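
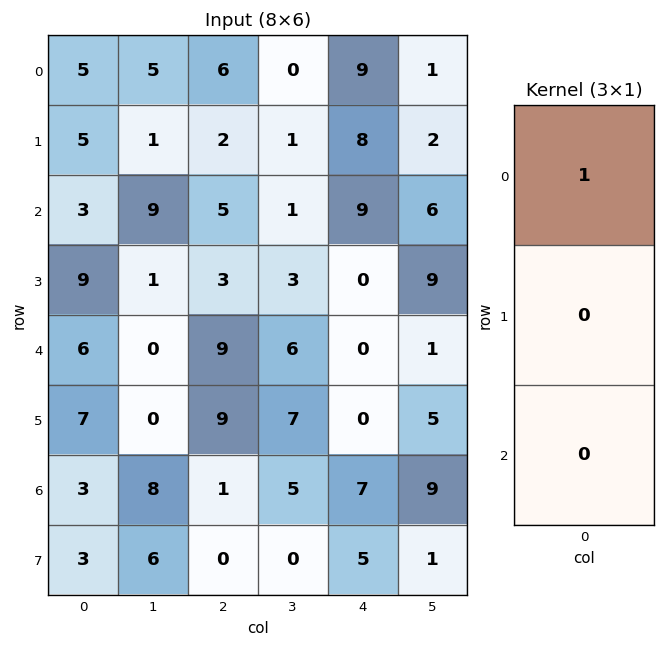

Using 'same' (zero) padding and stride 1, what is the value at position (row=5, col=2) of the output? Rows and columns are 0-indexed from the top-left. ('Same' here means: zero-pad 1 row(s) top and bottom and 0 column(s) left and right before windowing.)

The receptive field on the zero-padded input at this output position is [9 / 9 / 1]. Elementwise product with the kernel and sum: 9·1.

9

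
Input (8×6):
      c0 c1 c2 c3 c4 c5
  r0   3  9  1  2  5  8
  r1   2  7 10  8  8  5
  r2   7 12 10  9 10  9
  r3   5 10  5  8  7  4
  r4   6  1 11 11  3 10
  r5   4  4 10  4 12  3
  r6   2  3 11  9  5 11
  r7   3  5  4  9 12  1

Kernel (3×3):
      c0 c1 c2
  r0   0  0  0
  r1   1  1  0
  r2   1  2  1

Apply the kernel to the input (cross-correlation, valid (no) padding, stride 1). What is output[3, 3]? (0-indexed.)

The receptive field on the input at this output position is [8 7 4 / 11 3 10 / 4 12 3]. Elementwise product with the kernel and sum: 11·1 + 3·1 + 4·1 + 12·2 + 3·1.

45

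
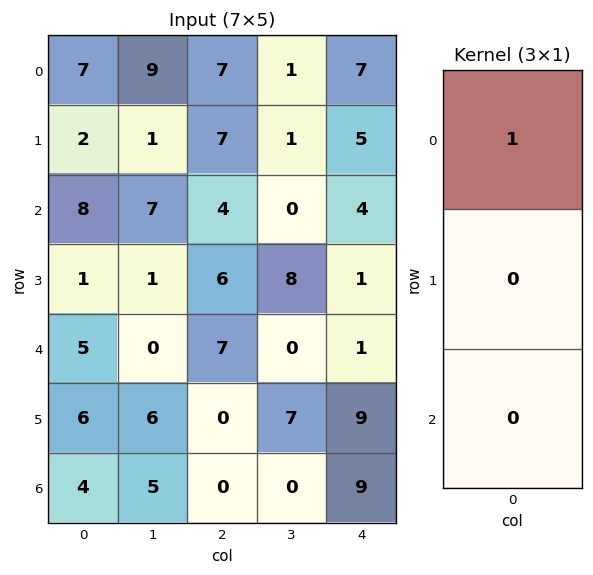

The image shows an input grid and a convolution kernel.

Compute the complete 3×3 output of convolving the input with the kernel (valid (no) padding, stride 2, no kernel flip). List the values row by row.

7 7 7
8 4 4
5 7 1

Output[0,0]: The receptive field on the input at this output position is [7 / 2 / 8]. Elementwise product with the kernel and sum: 7·1.
Output[0,1]: The receptive field on the input at this output position is [7 / 7 / 4]. Elementwise product with the kernel and sum: 7·1.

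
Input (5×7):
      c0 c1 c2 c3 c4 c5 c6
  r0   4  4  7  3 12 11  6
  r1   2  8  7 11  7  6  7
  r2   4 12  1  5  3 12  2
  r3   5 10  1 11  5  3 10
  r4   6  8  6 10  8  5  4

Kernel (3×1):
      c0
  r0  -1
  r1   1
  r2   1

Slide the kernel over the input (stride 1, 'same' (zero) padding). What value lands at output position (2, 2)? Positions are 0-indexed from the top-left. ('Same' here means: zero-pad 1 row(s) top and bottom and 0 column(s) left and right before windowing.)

-5

The receptive field on the zero-padded input at this output position is [7 / 1 / 1]. Elementwise product with the kernel and sum: 7·-1 + 1·1 + 1·1.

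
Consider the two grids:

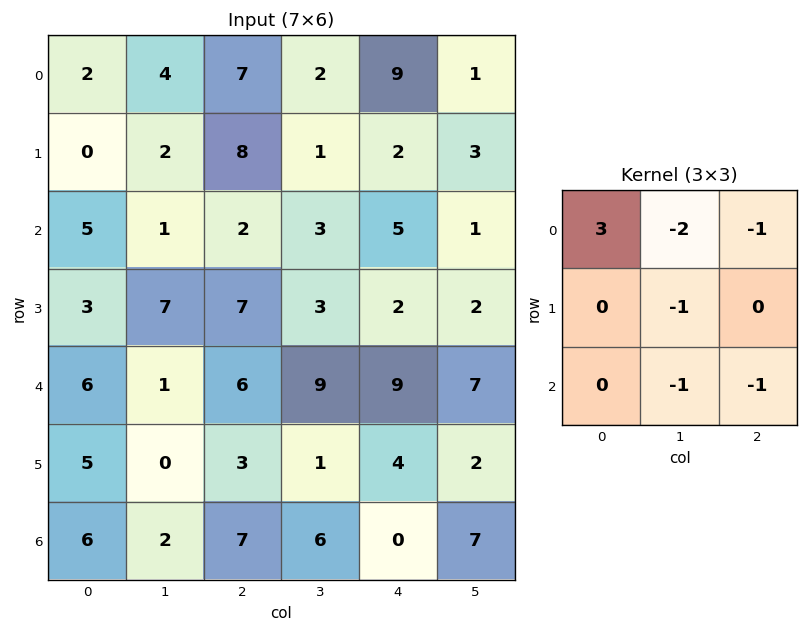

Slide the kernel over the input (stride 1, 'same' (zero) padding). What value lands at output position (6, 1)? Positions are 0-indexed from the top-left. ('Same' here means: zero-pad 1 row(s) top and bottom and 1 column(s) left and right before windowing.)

10

The receptive field on the zero-padded input at this output position is [5 0 3 / 6 2 7 / 0 0 0]. Elementwise product with the kernel and sum: 5·3 + 0·-2 + 3·-1 + 2·-1 + 0·-1 + 0·-1.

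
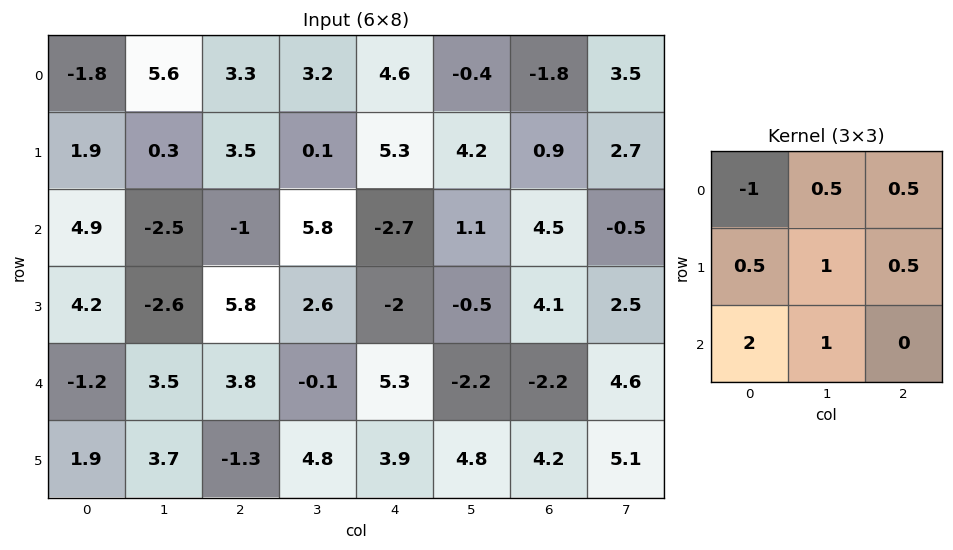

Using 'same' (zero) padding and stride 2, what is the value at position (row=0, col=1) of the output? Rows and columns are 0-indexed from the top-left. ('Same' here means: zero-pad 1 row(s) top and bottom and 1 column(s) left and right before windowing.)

11.8

The receptive field on the zero-padded input at this output position is [0 0 0 / 5.6 3.3 3.2 / 0.3 3.5 0.1]. Elementwise product with the kernel and sum: 0·-1 + 0·0.5 + 0·0.5 + 5.6·0.5 + 3.3·1 + 3.2·0.5 + 0.3·2 + 3.5·1.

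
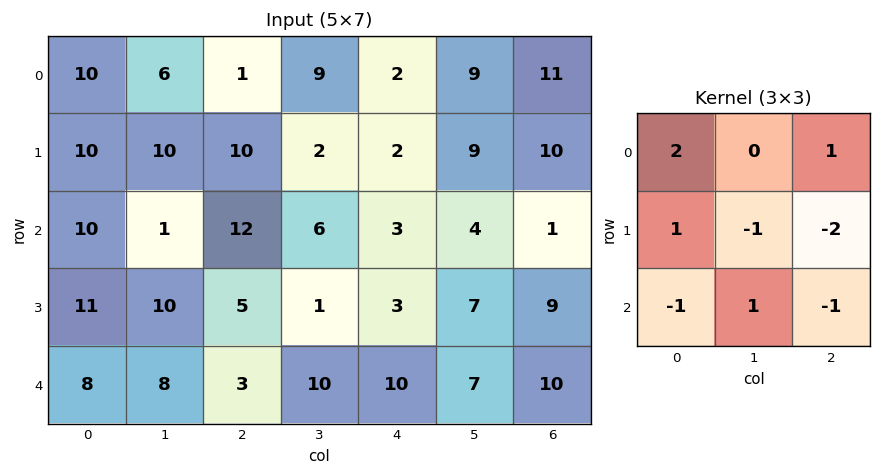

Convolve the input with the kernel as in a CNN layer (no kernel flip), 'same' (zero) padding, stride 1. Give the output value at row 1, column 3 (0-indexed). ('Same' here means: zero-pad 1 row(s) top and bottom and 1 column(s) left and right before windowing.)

-1

The receptive field on the zero-padded input at this output position is [1 9 2 / 10 2 2 / 12 6 3]. Elementwise product with the kernel and sum: 1·2 + 2·1 + 10·1 + 2·-1 + 2·-2 + 12·-1 + 6·1 + 3·-1.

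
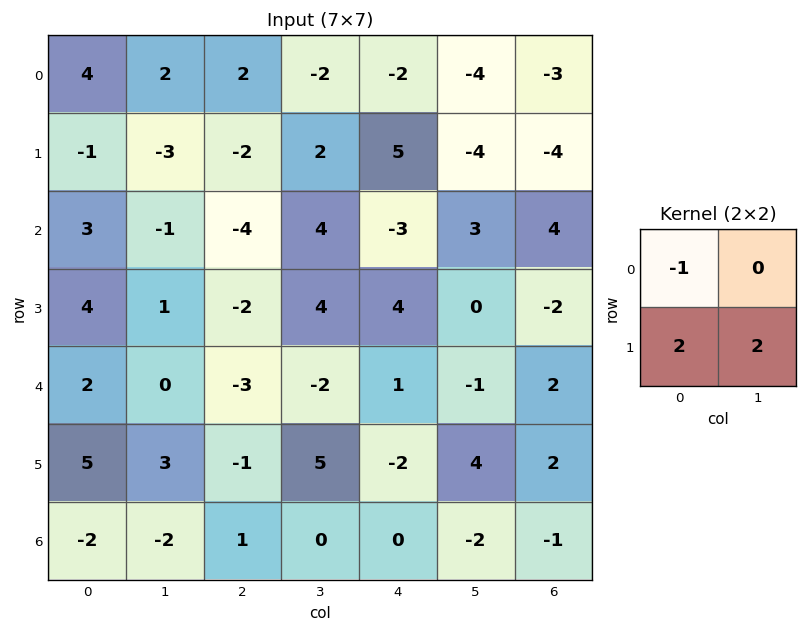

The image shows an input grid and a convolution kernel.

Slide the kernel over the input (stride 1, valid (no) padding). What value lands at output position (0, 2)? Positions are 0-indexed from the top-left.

The receptive field on the input at this output position is [2 -2 / -2 2]. Elementwise product with the kernel and sum: 2·-1 + -2·2 + 2·2.

-2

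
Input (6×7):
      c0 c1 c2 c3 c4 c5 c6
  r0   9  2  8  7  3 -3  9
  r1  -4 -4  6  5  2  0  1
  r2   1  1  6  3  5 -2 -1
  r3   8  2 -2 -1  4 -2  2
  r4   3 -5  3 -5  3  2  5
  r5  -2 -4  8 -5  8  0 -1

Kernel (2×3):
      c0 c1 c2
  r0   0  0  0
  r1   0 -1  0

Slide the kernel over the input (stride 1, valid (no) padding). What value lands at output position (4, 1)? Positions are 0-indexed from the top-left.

-8

The receptive field on the input at this output position is [-5 3 -5 / -4 8 -5]. Elementwise product with the kernel and sum: 8·-1.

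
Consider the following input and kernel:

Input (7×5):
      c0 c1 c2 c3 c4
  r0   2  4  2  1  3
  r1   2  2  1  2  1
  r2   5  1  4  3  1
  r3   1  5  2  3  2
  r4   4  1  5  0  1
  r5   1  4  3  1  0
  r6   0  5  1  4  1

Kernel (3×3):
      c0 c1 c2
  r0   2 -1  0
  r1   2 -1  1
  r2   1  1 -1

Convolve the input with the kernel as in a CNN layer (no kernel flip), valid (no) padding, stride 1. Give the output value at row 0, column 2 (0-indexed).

The receptive field on the input at this output position is [2 1 3 / 1 2 1 / 4 3 1]. Elementwise product with the kernel and sum: 2·2 + 1·-1 + 1·2 + 2·-1 + 1·1 + 4·1 + 3·1 + 1·-1.

10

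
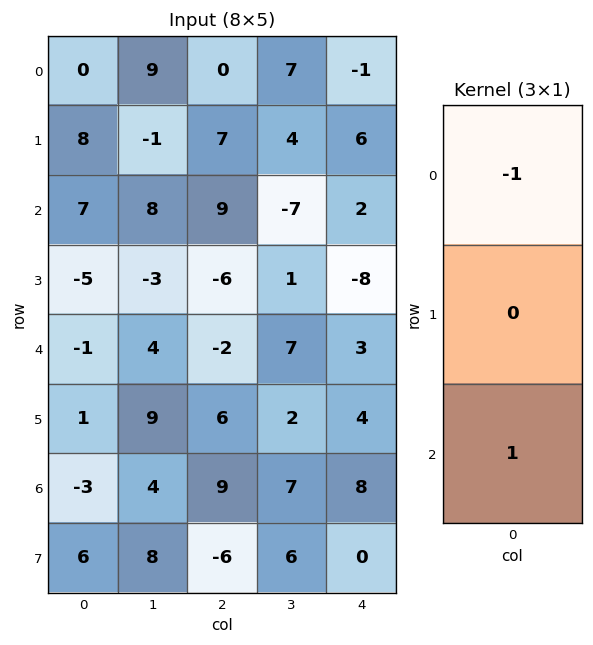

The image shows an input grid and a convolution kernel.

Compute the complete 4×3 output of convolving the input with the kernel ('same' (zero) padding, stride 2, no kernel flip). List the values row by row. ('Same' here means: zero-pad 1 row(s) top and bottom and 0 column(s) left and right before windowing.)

8 7 6
-13 -13 -14
6 12 12
5 -12 -4

Output[0,0]: The receptive field on the zero-padded input at this output position is [0 / 0 / 8]. Elementwise product with the kernel and sum: 0·-1 + 8·1.
Output[0,1]: The receptive field on the zero-padded input at this output position is [0 / 0 / 7]. Elementwise product with the kernel and sum: 0·-1 + 7·1.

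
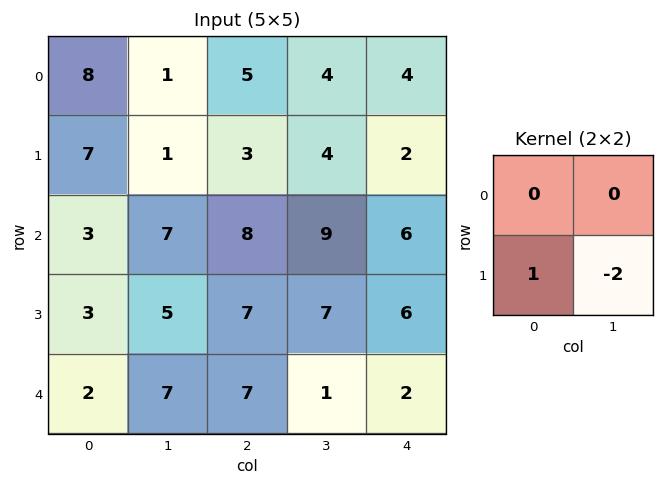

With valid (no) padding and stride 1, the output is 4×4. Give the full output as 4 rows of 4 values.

Output[0,0]: The receptive field on the input at this output position is [8 1 / 7 1]. Elementwise product with the kernel and sum: 7·1 + 1·-2.
Output[0,1]: The receptive field on the input at this output position is [1 5 / 1 3]. Elementwise product with the kernel and sum: 1·1 + 3·-2.

5 -5 -5 0
-11 -9 -10 -3
-7 -9 -7 -5
-12 -7 5 -3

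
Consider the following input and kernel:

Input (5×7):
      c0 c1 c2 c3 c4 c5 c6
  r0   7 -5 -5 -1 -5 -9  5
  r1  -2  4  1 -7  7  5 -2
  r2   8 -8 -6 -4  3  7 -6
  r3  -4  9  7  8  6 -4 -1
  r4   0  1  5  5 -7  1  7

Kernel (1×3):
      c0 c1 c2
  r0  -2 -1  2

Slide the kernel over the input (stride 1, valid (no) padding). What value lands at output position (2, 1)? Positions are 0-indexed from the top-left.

The receptive field on the input at this output position is [-8 -6 -4]. Elementwise product with the kernel and sum: -8·-2 + -6·-1 + -4·2.

14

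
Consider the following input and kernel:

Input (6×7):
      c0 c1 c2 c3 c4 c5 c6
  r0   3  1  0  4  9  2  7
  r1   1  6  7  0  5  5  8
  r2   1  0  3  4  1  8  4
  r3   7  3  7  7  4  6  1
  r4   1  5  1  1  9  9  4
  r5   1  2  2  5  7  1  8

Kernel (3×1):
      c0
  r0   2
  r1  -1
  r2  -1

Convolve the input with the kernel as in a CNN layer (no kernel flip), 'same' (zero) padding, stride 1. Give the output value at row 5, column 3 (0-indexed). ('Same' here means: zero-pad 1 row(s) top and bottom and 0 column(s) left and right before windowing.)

The receptive field on the zero-padded input at this output position is [1 / 5 / 0]. Elementwise product with the kernel and sum: 1·2 + 5·-1 + 0·-1.

-3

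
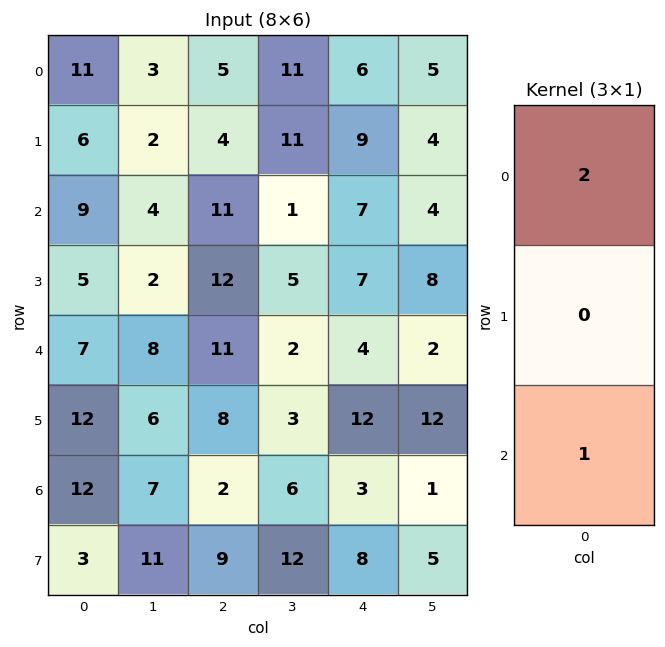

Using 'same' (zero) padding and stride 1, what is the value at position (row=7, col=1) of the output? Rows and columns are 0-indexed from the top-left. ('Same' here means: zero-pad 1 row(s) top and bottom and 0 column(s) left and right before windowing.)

14

The receptive field on the zero-padded input at this output position is [7 / 11 / 0]. Elementwise product with the kernel and sum: 7·2 + 0·1.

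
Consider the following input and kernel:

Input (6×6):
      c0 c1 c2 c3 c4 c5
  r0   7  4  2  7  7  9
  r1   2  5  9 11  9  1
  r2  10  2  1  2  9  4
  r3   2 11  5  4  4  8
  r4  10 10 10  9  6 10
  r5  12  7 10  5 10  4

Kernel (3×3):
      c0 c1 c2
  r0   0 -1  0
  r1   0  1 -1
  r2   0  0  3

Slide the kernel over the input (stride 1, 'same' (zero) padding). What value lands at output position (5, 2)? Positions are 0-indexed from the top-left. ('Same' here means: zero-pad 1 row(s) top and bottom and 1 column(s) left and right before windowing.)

The receptive field on the zero-padded input at this output position is [10 10 9 / 7 10 5 / 0 0 0]. Elementwise product with the kernel and sum: 10·-1 + 10·1 + 5·-1 + 0·3.

-5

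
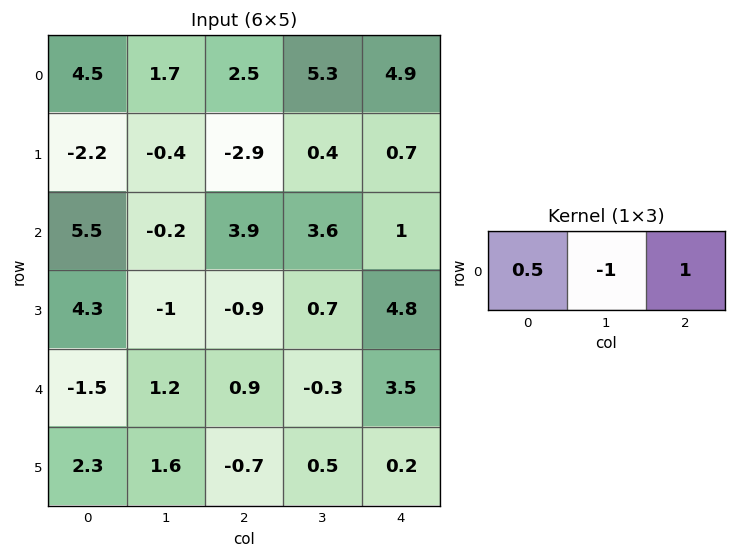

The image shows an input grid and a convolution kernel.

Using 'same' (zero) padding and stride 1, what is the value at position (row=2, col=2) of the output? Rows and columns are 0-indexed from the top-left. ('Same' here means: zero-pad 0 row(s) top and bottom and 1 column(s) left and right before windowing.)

-0.4

The receptive field on the zero-padded input at this output position is [-0.2 3.9 3.6]. Elementwise product with the kernel and sum: -0.2·0.5 + 3.9·-1 + 3.6·1.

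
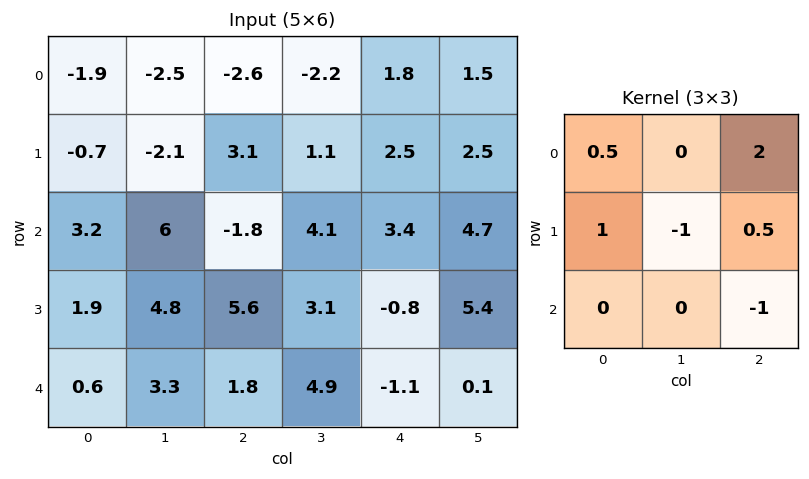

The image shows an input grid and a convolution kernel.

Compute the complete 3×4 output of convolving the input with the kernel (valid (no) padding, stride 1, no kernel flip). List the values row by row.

Output[0,0]: The receptive field on the input at this output position is [-1.9 -2.5 -2.6 / -0.7 -2.1 3.1 / 3.2 6 -1.8]. Elementwise product with the kernel and sum: -1.9·0.5 + -2.6·2 + -0.7·1 + -2.1·-1 + 3.1·0.5 + -1.8·-1.

-1.4 -14.4 2.15 -2.95
-3.45 7.9 3.15 3.2
-3.9 7.05 9.1 17.95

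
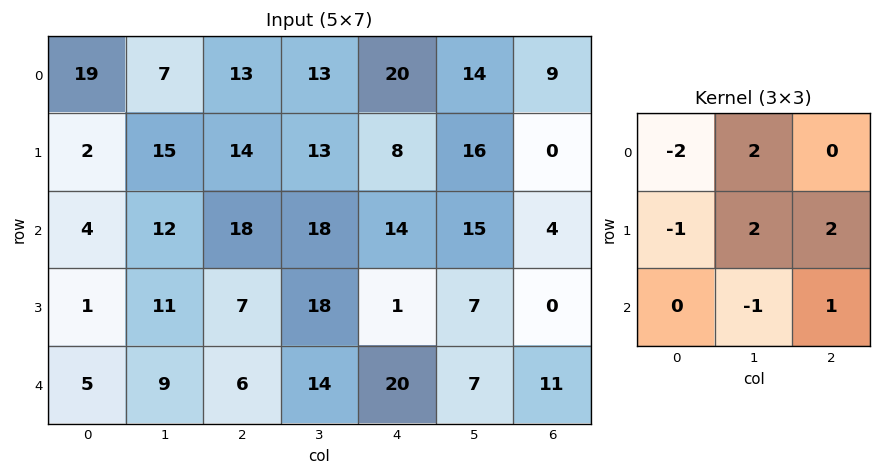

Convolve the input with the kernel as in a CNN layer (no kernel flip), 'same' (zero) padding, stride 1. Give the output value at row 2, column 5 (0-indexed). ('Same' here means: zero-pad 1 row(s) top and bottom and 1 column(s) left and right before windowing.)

The receptive field on the zero-padded input at this output position is [8 16 0 / 14 15 4 / 1 7 0]. Elementwise product with the kernel and sum: 8·-2 + 16·2 + 14·-1 + 15·2 + 4·2 + 7·-1 + 0·1.

33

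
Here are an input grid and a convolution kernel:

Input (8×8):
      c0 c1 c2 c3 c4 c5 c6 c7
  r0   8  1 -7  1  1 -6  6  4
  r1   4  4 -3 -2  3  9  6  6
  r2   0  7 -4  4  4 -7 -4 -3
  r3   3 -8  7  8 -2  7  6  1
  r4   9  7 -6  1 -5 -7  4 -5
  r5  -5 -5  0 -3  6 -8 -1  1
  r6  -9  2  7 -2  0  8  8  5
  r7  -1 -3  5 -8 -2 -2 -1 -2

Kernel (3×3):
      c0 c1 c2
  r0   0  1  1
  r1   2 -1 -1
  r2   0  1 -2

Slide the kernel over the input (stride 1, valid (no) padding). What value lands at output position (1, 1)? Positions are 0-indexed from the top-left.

The receptive field on the input at this output position is [4 -3 -2 / 7 -4 4 / -8 7 8]. Elementwise product with the kernel and sum: -3·1 + -2·1 + 7·2 + -4·-1 + 4·-1 + 7·1 + 8·-2.

0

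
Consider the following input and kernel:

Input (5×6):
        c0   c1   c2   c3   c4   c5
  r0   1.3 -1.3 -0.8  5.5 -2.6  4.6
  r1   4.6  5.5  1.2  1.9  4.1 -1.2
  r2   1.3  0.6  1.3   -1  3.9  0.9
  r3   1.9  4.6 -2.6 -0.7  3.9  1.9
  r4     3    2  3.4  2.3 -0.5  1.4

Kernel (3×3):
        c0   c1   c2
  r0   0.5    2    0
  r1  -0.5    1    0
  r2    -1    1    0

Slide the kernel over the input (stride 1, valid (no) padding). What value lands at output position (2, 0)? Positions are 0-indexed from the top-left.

The receptive field on the input at this output position is [1.3 0.6 1.3 / 1.9 4.6 -2.6 / 3 2 3.4]. Elementwise product with the kernel and sum: 1.3·0.5 + 0.6·2 + 1.9·-0.5 + 4.6·1 + 3·-1 + 2·1.

4.5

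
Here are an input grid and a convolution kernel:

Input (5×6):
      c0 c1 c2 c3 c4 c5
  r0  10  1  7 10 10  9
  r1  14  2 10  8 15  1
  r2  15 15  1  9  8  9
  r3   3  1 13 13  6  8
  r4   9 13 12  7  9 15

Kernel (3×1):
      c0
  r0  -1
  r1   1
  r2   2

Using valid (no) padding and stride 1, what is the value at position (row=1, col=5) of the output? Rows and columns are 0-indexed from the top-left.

The receptive field on the input at this output position is [1 / 9 / 8]. Elementwise product with the kernel and sum: 1·-1 + 9·1 + 8·2.

24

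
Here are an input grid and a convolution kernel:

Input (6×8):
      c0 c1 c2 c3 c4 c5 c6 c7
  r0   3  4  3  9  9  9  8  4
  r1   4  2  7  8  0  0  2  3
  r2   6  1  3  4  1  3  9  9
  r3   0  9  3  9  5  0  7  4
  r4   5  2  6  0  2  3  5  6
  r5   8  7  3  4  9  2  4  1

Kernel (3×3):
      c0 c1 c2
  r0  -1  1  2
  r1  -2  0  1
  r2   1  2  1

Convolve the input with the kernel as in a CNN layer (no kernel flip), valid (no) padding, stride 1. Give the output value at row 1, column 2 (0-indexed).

The receptive field on the input at this output position is [7 8 0 / 3 4 1 / 3 9 5]. Elementwise product with the kernel and sum: 7·-1 + 8·1 + 0·2 + 3·-2 + 1·1 + 3·1 + 9·2 + 5·1.

22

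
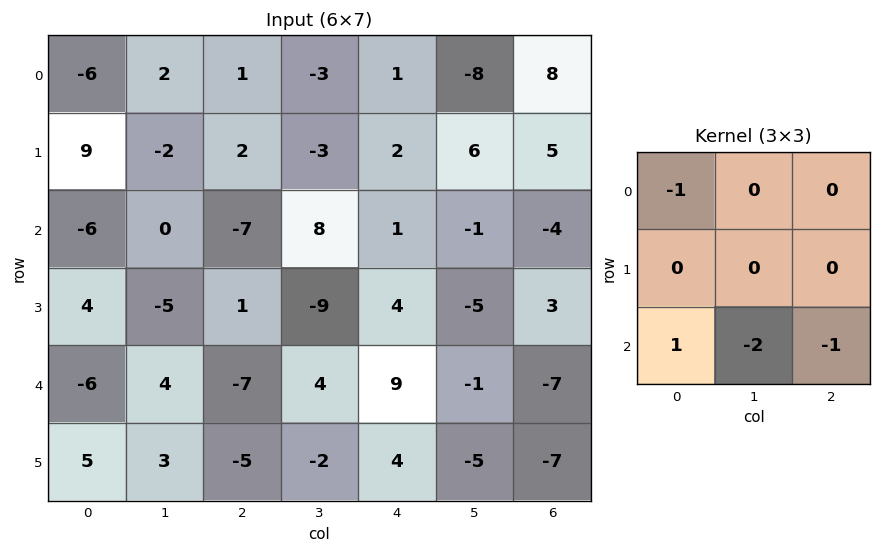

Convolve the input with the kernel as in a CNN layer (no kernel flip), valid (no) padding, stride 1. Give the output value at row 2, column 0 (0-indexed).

The receptive field on the input at this output position is [-6 0 -7 / 4 -5 1 / -6 4 -7]. Elementwise product with the kernel and sum: -6·-1 + -6·1 + 4·-2 + -7·-1.

-1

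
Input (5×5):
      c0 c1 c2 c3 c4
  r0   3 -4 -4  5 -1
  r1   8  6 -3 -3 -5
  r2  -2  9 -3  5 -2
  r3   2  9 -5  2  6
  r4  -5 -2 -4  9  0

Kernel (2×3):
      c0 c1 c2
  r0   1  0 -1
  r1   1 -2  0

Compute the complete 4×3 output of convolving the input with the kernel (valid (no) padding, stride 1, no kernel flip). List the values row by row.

Output[0,0]: The receptive field on the input at this output position is [3 -4 -4 / 8 6 -3]. Elementwise product with the kernel and sum: 3·1 + -4·-1 + 8·1 + 6·-2.
Output[0,1]: The receptive field on the input at this output position is [-4 -4 5 / 6 -3 -3]. Elementwise product with the kernel and sum: -4·1 + 5·-1 + 6·1 + -3·-2.

3 3 0
-9 24 -11
-15 23 -10
6 13 -33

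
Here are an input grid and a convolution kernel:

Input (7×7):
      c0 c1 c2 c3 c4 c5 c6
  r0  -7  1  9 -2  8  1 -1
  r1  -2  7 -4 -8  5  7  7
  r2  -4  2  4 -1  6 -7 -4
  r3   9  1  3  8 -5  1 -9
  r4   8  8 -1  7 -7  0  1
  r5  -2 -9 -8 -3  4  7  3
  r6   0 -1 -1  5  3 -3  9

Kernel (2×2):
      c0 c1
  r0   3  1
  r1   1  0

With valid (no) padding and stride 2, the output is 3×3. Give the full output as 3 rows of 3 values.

-22 21 30
-1 14 6
30 -4 -17

Output[0,0]: The receptive field on the input at this output position is [-7 1 / -2 7]. Elementwise product with the kernel and sum: -7·3 + 1·1 + -2·1.
Output[0,1]: The receptive field on the input at this output position is [9 -2 / -4 -8]. Elementwise product with the kernel and sum: 9·3 + -2·1 + -4·1.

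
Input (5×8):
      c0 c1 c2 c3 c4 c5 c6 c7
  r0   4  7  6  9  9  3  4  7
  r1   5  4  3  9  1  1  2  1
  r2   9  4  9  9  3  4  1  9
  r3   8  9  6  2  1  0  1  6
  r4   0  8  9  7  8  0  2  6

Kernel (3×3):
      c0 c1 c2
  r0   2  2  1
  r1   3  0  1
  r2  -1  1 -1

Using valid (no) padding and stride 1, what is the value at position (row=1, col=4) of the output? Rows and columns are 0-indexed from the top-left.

14

The receptive field on the input at this output position is [1 1 2 / 3 4 1 / 1 0 1]. Elementwise product with the kernel and sum: 1·2 + 1·2 + 2·1 + 3·3 + 1·1 + 1·-1 + 0·1 + 1·-1.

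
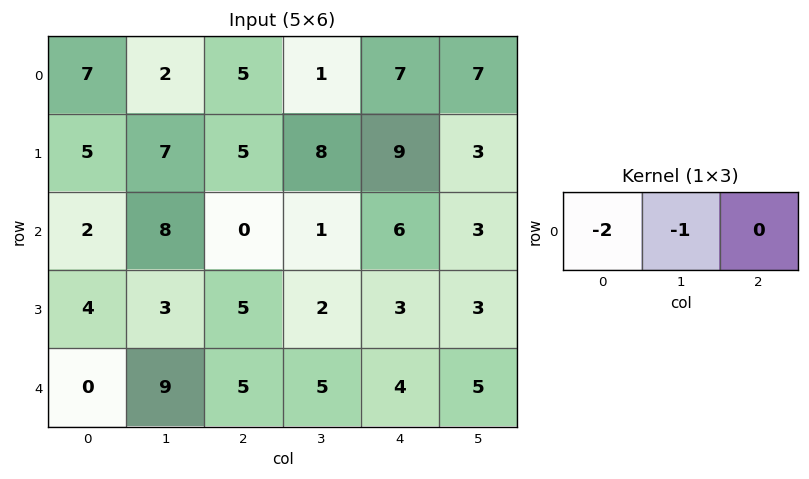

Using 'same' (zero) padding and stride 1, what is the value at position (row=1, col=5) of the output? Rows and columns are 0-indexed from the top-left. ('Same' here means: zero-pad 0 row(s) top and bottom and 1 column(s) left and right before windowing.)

The receptive field on the zero-padded input at this output position is [9 3 0]. Elementwise product with the kernel and sum: 9·-2 + 3·-1.

-21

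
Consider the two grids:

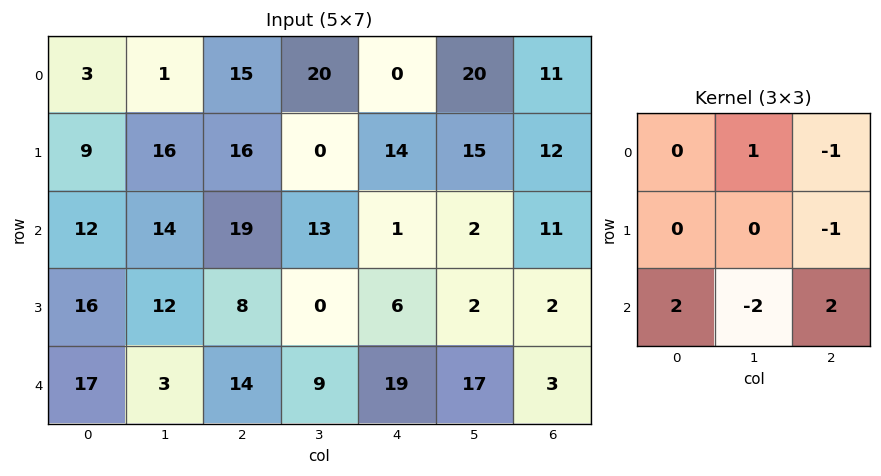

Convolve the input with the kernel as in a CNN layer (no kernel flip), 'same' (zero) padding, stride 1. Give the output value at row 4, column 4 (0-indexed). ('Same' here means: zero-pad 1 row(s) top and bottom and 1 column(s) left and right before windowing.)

-13

The receptive field on the zero-padded input at this output position is [0 6 2 / 9 19 17 / 0 0 0]. Elementwise product with the kernel and sum: 6·1 + 2·-1 + 17·-1 + 0·2 + 0·-2 + 0·2.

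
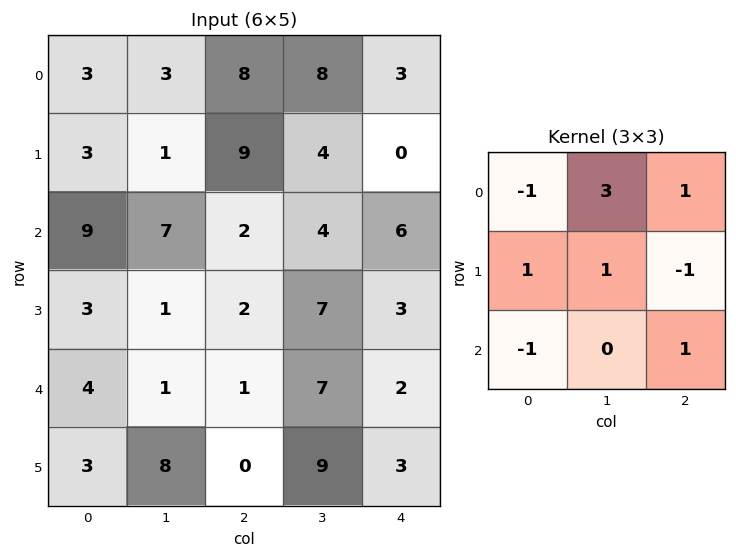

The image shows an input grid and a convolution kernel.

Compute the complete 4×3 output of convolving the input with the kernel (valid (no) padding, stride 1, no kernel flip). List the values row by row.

2 32 36
22 41 4
13 5 23
3 8 31

Output[0,0]: The receptive field on the input at this output position is [3 3 8 / 3 1 9 / 9 7 2]. Elementwise product with the kernel and sum: 3·-1 + 3·3 + 8·1 + 3·1 + 1·1 + 9·-1 + 9·-1 + 2·1.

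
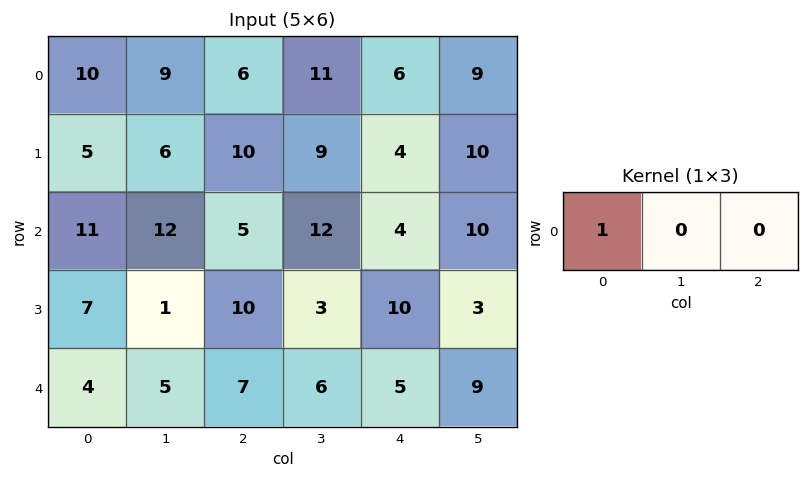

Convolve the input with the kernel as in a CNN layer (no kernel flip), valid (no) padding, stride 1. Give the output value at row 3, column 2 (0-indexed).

10

The receptive field on the input at this output position is [10 3 10]. Elementwise product with the kernel and sum: 10·1.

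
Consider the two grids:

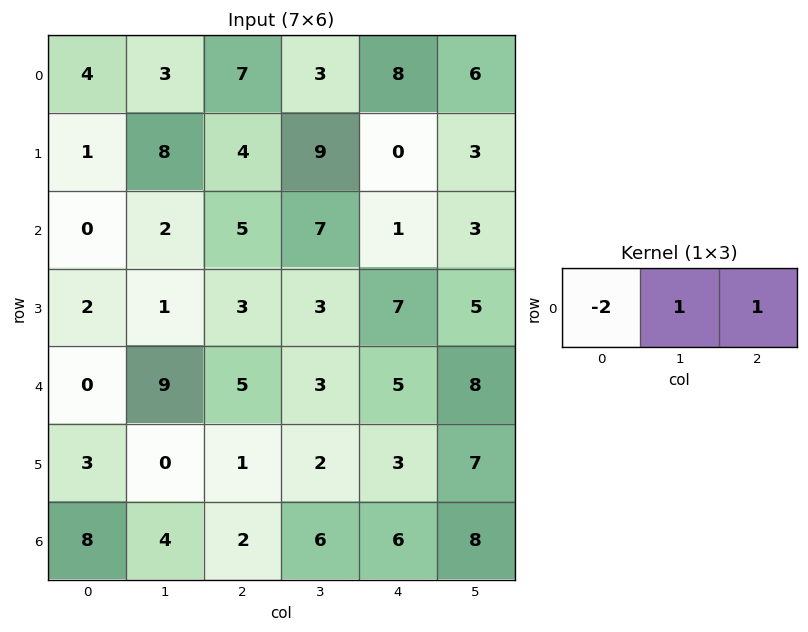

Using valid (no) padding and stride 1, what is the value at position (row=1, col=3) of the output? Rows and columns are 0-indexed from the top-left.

The receptive field on the input at this output position is [9 0 3]. Elementwise product with the kernel and sum: 9·-2 + 0·1 + 3·1.

-15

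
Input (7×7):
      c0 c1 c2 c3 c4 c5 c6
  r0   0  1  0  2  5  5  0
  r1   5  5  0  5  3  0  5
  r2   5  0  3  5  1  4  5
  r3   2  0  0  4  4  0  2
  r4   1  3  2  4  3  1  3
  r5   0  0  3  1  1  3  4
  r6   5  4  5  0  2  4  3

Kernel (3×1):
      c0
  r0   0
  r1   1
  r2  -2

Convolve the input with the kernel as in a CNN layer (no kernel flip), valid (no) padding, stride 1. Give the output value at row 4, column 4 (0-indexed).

The receptive field on the input at this output position is [3 / 1 / 2]. Elementwise product with the kernel and sum: 1·1 + 2·-2.

-3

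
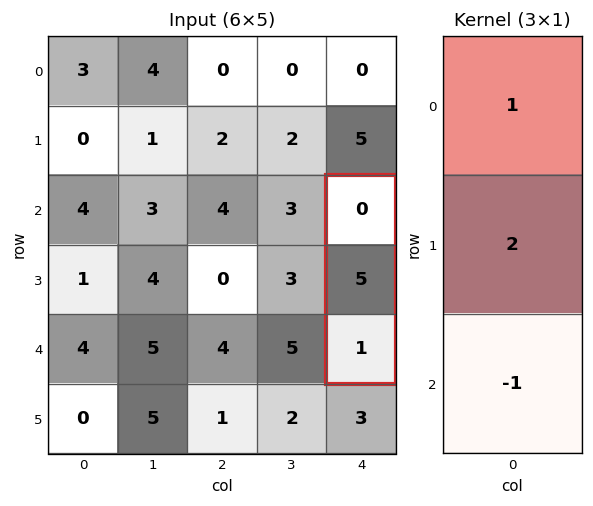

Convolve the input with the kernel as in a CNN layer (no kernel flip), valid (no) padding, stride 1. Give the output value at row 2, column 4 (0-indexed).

The receptive field on the input at this output position is [0 / 5 / 1]. Elementwise product with the kernel and sum: 0·1 + 5·2 + 1·-1.

9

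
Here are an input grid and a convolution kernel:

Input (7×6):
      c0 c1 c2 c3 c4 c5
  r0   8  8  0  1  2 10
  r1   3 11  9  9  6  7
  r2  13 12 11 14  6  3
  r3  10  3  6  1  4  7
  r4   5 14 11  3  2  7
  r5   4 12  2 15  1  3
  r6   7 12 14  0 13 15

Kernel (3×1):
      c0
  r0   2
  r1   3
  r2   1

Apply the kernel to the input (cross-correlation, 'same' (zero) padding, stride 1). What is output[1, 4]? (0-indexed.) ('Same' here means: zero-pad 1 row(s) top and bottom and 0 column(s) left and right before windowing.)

28

The receptive field on the zero-padded input at this output position is [2 / 6 / 6]. Elementwise product with the kernel and sum: 2·2 + 6·3 + 6·1.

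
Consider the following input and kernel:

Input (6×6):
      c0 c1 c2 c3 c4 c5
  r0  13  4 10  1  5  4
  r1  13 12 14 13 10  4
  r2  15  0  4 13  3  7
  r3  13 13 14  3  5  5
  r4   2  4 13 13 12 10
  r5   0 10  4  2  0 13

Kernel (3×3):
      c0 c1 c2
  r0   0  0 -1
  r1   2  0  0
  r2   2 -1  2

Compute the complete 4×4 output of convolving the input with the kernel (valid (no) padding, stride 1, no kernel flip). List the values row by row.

54 45 24 59
57 5 33 33
48 34 62 33
-12 25 27 51

Output[0,0]: The receptive field on the input at this output position is [13 4 10 / 13 12 14 / 15 0 4]. Elementwise product with the kernel and sum: 10·-1 + 13·2 + 15·2 + 0·-1 + 4·2.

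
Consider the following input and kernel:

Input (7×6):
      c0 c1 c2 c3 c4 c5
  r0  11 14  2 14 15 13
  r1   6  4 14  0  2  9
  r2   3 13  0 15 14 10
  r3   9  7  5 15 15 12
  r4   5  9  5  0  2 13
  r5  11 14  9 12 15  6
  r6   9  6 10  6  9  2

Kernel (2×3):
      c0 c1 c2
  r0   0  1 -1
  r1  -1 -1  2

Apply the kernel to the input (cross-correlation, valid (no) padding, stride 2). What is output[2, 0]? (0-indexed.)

-3

The receptive field on the input at this output position is [5 9 5 / 11 14 9]. Elementwise product with the kernel and sum: 9·1 + 5·-1 + 11·-1 + 14·-1 + 9·2.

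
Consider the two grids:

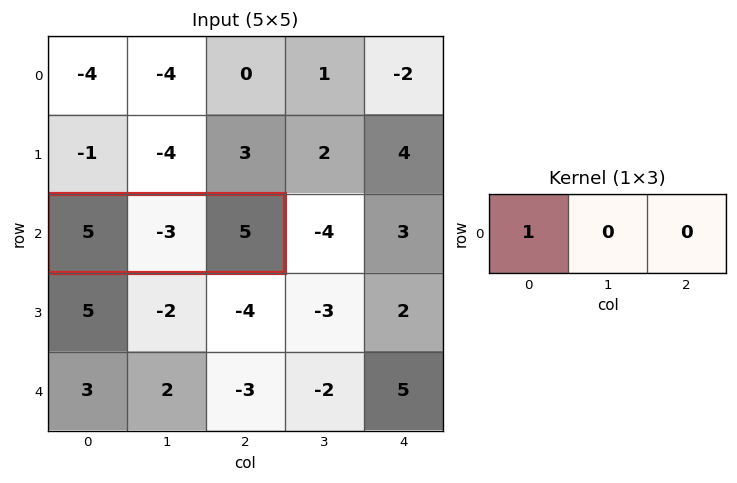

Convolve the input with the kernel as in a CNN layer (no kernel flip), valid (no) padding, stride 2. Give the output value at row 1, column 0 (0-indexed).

5

The receptive field on the input at this output position is [5 -3 5]. Elementwise product with the kernel and sum: 5·1.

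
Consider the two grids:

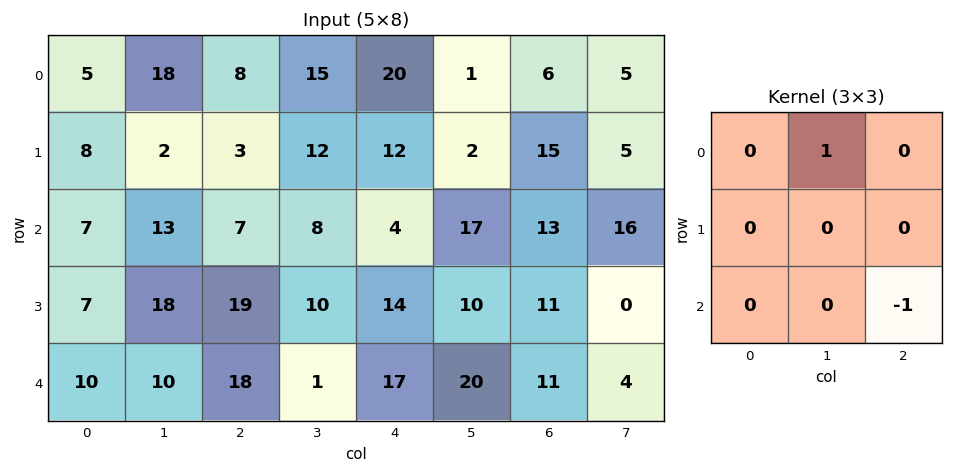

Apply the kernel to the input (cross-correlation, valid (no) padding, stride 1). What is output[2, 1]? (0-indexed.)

6

The receptive field on the input at this output position is [13 7 8 / 18 19 10 / 10 18 1]. Elementwise product with the kernel and sum: 7·1 + 1·-1.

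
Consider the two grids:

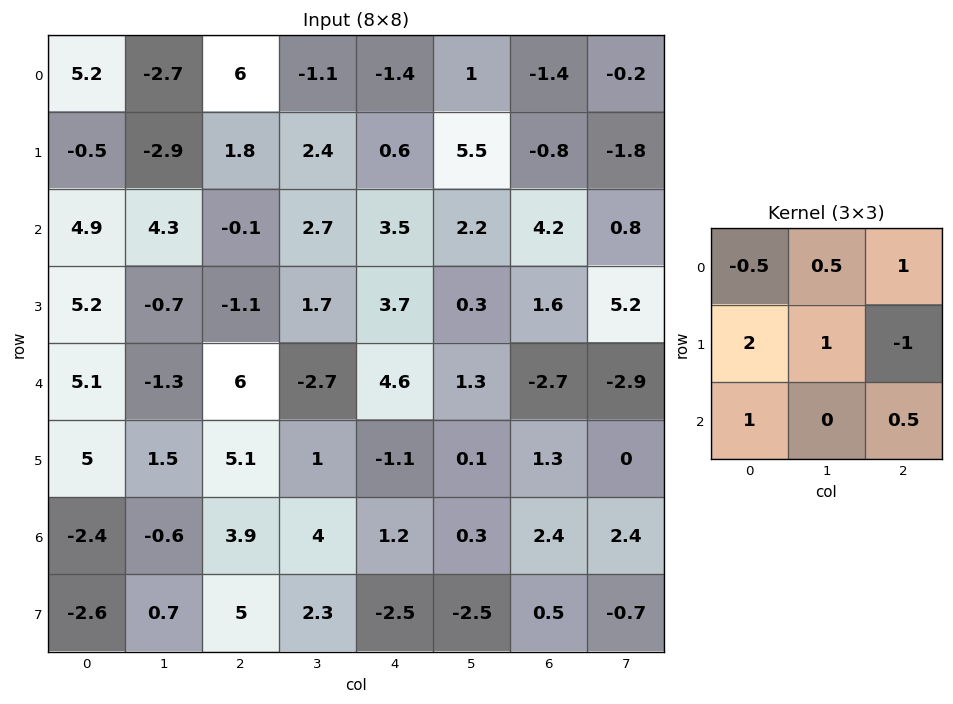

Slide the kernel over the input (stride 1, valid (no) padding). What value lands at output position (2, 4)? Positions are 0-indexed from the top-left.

12.9

The receptive field on the input at this output position is [3.5 2.2 4.2 / 3.7 0.3 1.6 / 4.6 1.3 -2.7]. Elementwise product with the kernel and sum: 3.5·-0.5 + 2.2·0.5 + 4.2·1 + 3.7·2 + 0.3·1 + 1.6·-1 + 4.6·1 + -2.7·0.5.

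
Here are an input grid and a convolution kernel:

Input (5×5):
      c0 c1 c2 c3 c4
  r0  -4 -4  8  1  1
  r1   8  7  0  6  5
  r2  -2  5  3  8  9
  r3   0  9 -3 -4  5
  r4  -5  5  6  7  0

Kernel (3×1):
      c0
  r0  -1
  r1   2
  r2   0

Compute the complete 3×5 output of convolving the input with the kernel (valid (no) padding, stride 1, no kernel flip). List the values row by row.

Output[0,0]: The receptive field on the input at this output position is [-4 / 8 / -2]. Elementwise product with the kernel and sum: -4·-1 + 8·2.

20 18 -8 11 9
-12 3 6 10 13
2 13 -9 -16 1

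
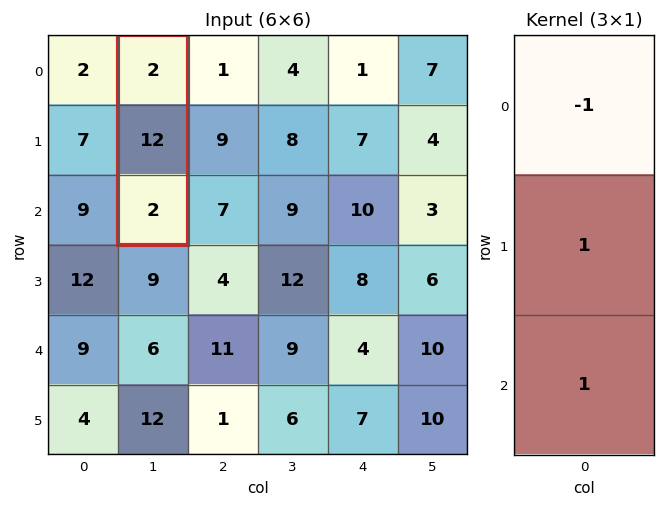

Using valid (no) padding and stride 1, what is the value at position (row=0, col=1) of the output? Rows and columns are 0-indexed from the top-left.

12

The receptive field on the input at this output position is [2 / 12 / 2]. Elementwise product with the kernel and sum: 2·-1 + 12·1 + 2·1.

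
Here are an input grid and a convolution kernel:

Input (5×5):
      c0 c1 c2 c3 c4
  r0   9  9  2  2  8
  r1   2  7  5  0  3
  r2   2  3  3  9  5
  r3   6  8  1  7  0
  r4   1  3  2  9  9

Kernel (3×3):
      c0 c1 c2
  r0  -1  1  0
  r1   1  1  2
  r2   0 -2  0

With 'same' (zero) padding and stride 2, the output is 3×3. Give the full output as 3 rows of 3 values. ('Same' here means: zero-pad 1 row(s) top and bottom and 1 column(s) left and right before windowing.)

23 5 4
-2 20 17
13 16 11

Output[0,0]: The receptive field on the zero-padded input at this output position is [0 0 0 / 0 9 9 / 0 2 7]. Elementwise product with the kernel and sum: 0·-1 + 0·1 + 0·1 + 9·1 + 9·2 + 2·-2.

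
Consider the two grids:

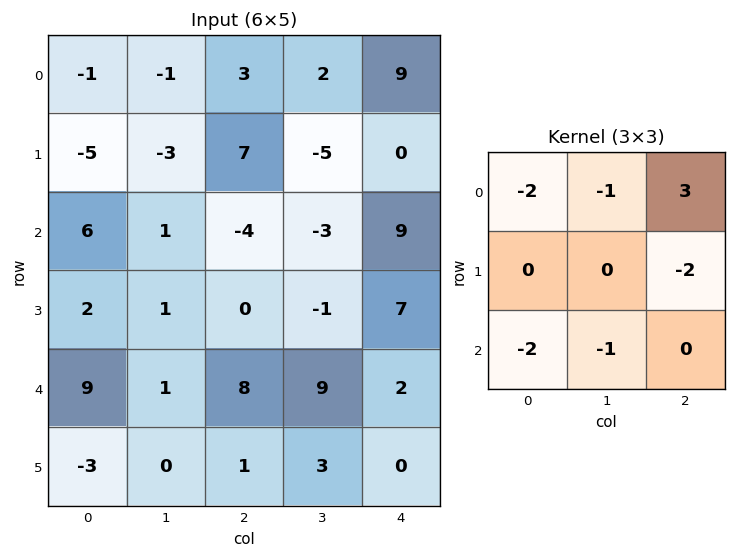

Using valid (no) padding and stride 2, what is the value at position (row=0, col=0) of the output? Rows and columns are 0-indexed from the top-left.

-15

The receptive field on the input at this output position is [-1 -1 3 / -5 -3 7 / 6 1 -4]. Elementwise product with the kernel and sum: -1·-2 + -1·-1 + 3·3 + 7·-2 + 6·-2 + 1·-1.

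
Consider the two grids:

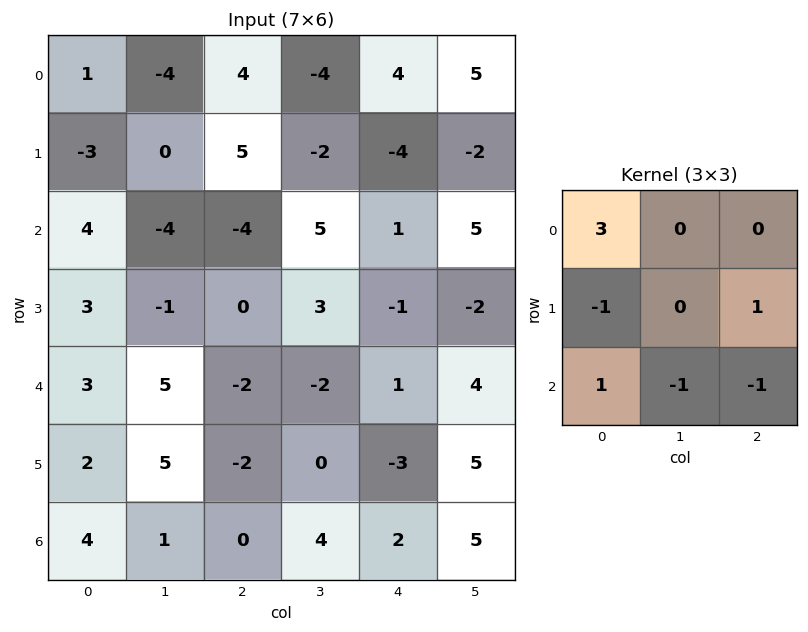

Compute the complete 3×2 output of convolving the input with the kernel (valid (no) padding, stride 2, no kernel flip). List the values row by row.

23 -7
9 -14
8 -13

Output[0,0]: The receptive field on the input at this output position is [1 -4 4 / -3 0 5 / 4 -4 -4]. Elementwise product with the kernel and sum: 1·3 + -3·-1 + 5·1 + 4·1 + -4·-1 + -4·-1.
Output[0,1]: The receptive field on the input at this output position is [4 -4 4 / 5 -2 -4 / -4 5 1]. Elementwise product with the kernel and sum: 4·3 + 5·-1 + -4·1 + -4·1 + 5·-1 + 1·-1.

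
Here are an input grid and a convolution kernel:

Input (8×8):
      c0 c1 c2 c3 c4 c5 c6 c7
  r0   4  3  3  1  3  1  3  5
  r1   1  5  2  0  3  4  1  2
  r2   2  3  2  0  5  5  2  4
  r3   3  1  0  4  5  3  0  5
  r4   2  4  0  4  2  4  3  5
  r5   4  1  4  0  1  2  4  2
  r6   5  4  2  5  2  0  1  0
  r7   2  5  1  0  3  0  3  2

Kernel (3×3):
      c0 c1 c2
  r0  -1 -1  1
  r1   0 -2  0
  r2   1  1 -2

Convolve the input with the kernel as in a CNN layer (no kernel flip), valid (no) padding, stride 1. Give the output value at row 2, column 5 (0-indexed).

The receptive field on the input at this output position is [5 2 4 / 3 0 5 / 4 3 5]. Elementwise product with the kernel and sum: 5·-1 + 2·-1 + 4·1 + 0·-2 + 4·1 + 3·1 + 5·-2.

-6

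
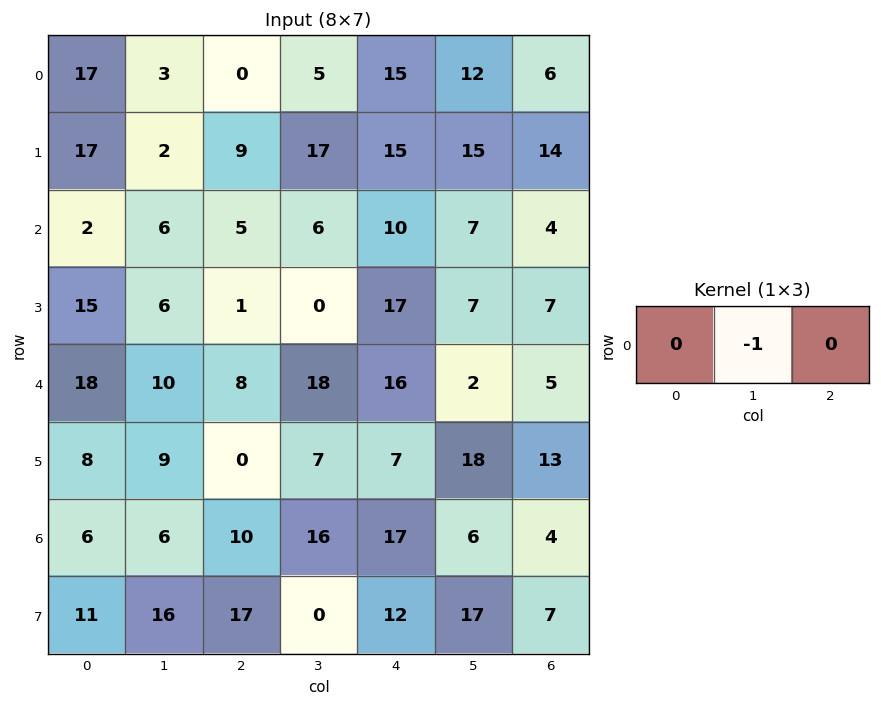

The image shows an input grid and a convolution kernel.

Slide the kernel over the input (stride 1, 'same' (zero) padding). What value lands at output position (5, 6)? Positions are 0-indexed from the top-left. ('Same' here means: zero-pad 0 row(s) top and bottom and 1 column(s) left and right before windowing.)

The receptive field on the zero-padded input at this output position is [18 13 0]. Elementwise product with the kernel and sum: 13·-1.

-13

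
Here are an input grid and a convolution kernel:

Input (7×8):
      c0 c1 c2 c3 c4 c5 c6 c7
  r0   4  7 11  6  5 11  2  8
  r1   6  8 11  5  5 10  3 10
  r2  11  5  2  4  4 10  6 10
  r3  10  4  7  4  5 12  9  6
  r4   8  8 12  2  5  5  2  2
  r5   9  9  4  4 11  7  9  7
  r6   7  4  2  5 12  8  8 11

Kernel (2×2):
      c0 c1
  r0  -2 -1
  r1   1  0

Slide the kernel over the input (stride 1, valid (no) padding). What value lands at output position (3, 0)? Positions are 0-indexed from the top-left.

-16

The receptive field on the input at this output position is [10 4 / 8 8]. Elementwise product with the kernel and sum: 10·-2 + 4·-1 + 8·1.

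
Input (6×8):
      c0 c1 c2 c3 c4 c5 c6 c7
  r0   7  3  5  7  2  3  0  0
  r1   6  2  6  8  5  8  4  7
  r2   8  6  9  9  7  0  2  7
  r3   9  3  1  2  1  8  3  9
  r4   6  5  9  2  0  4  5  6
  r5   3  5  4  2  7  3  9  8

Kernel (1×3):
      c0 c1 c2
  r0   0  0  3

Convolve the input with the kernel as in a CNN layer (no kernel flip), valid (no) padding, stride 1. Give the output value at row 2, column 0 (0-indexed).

27

The receptive field on the input at this output position is [8 6 9]. Elementwise product with the kernel and sum: 9·3.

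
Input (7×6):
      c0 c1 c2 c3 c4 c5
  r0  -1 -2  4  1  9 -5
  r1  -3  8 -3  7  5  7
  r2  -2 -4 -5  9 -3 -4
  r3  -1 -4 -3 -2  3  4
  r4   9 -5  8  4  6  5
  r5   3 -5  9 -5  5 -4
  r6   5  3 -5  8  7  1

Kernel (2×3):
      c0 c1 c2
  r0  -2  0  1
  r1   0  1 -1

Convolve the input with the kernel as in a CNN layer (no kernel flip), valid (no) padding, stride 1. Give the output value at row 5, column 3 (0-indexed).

The receptive field on the input at this output position is [-5 5 -4 / 8 7 1]. Elementwise product with the kernel and sum: -5·-2 + -4·1 + 7·1 + 1·-1.

12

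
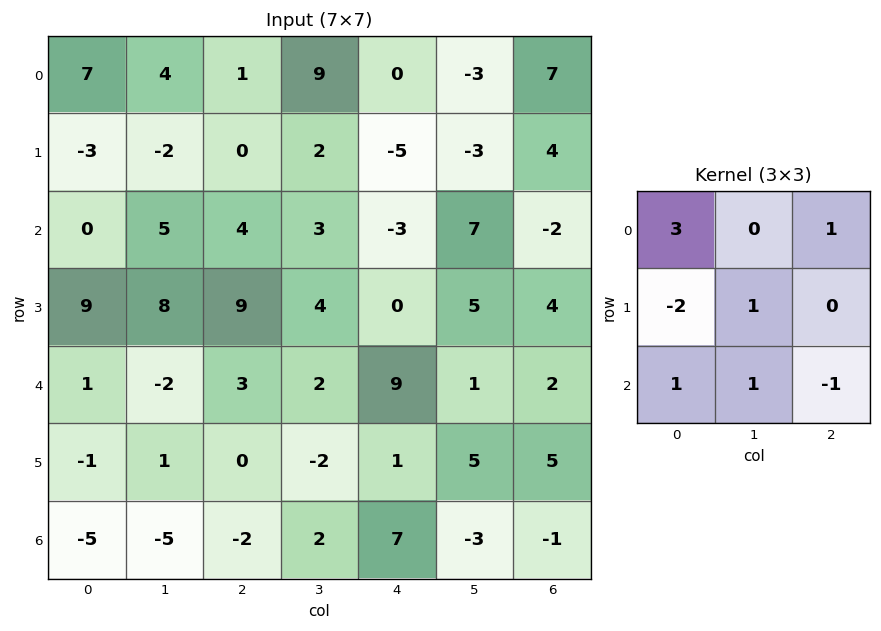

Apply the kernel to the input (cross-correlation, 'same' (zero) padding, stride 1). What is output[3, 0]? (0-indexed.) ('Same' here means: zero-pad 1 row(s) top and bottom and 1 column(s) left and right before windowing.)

The receptive field on the zero-padded input at this output position is [0 0 5 / 0 9 8 / 0 1 -2]. Elementwise product with the kernel and sum: 0·3 + 5·1 + 0·-2 + 9·1 + 0·1 + 1·1 + -2·-1.

17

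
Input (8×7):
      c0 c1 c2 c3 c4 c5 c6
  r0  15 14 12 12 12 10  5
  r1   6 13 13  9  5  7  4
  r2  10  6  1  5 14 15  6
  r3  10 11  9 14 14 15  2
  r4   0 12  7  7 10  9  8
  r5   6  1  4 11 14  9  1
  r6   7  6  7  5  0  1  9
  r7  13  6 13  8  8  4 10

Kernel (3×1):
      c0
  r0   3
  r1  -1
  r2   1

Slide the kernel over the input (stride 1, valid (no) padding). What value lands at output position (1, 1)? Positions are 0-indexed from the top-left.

The receptive field on the input at this output position is [13 / 6 / 11]. Elementwise product with the kernel and sum: 13·3 + 6·-1 + 11·1.

44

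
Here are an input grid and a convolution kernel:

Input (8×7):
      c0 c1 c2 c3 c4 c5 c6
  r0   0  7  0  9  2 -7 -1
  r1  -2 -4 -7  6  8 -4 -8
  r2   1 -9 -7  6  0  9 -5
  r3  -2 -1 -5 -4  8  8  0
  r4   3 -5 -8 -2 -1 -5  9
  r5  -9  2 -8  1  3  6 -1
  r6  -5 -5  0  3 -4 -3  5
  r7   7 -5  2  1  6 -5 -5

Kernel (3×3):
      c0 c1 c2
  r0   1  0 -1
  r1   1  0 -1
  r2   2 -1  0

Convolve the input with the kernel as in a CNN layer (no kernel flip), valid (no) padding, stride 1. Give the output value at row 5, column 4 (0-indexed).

12

The receptive field on the input at this output position is [3 6 -1 / -4 -3 5 / 6 -5 -5]. Elementwise product with the kernel and sum: 3·1 + -1·-1 + -4·1 + 5·-1 + 6·2 + -5·-1.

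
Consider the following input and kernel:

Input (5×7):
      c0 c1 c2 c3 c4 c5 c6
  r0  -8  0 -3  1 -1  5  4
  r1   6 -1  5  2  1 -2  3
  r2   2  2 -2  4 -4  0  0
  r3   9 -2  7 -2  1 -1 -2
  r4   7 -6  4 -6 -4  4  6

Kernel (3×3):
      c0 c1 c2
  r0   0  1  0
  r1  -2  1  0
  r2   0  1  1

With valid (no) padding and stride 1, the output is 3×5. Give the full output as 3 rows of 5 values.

-13 6 -7 -8 1
2 4 9 -11 3
-20 7 -22 1 7

Output[0,0]: The receptive field on the input at this output position is [-8 0 -3 / 6 -1 5 / 2 2 -2]. Elementwise product with the kernel and sum: 0·1 + 6·-2 + -1·1 + 2·1 + -2·1.
Output[0,1]: The receptive field on the input at this output position is [0 -3 1 / -1 5 2 / 2 -2 4]. Elementwise product with the kernel and sum: -3·1 + -1·-2 + 5·1 + -2·1 + 4·1.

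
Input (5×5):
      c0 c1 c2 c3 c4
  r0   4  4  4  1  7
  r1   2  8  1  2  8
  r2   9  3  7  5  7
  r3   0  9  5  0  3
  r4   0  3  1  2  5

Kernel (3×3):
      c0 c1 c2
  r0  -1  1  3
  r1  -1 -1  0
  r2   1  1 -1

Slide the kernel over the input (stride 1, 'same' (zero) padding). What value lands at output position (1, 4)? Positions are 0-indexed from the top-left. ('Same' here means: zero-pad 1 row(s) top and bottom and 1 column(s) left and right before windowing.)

8

The receptive field on the zero-padded input at this output position is [1 7 0 / 2 8 0 / 5 7 0]. Elementwise product with the kernel and sum: 1·-1 + 7·1 + 0·3 + 2·-1 + 8·-1 + 5·1 + 7·1 + 0·-1.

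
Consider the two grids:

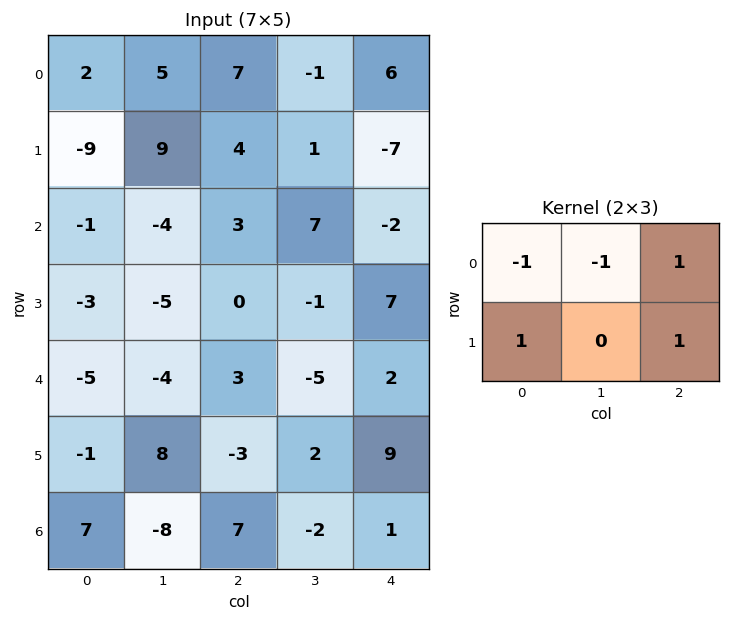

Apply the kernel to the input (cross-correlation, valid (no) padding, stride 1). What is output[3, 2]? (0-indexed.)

The receptive field on the input at this output position is [0 -1 7 / 3 -5 2]. Elementwise product with the kernel and sum: 0·-1 + -1·-1 + 7·1 + 3·1 + 2·1.

13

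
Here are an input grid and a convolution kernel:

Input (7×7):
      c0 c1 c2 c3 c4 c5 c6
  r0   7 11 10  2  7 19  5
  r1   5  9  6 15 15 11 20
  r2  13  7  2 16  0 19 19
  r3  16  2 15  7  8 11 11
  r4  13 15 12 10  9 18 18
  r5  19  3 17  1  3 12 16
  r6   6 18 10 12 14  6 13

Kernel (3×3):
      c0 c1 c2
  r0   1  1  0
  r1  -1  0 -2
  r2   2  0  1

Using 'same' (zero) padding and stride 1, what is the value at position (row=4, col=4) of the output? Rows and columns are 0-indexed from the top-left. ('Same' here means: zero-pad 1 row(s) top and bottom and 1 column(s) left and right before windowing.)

-17

The receptive field on the zero-padded input at this output position is [7 8 11 / 10 9 18 / 1 3 12]. Elementwise product with the kernel and sum: 7·1 + 8·1 + 10·-1 + 18·-2 + 1·2 + 12·1.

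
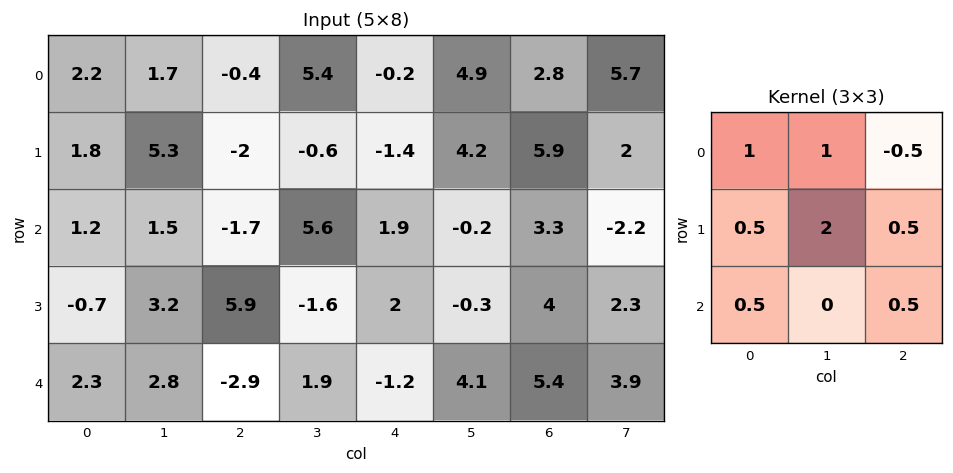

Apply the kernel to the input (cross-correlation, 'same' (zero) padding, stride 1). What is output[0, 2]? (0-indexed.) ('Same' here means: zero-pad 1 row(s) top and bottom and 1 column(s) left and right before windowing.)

5.1

The receptive field on the zero-padded input at this output position is [0 0 0 / 1.7 -0.4 5.4 / 5.3 -2 -0.6]. Elementwise product with the kernel and sum: 0·1 + 0·1 + 0·-0.5 + 1.7·0.5 + -0.4·2 + 5.4·0.5 + 5.3·0.5 + -0.6·0.5.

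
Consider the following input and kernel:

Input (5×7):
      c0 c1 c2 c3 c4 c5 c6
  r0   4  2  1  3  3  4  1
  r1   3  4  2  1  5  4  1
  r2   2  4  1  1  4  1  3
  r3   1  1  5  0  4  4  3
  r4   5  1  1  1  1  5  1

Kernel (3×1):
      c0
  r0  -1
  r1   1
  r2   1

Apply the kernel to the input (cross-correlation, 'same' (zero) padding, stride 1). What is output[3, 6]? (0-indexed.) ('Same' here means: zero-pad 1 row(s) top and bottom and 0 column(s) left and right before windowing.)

The receptive field on the zero-padded input at this output position is [3 / 3 / 1]. Elementwise product with the kernel and sum: 3·-1 + 3·1 + 1·1.

1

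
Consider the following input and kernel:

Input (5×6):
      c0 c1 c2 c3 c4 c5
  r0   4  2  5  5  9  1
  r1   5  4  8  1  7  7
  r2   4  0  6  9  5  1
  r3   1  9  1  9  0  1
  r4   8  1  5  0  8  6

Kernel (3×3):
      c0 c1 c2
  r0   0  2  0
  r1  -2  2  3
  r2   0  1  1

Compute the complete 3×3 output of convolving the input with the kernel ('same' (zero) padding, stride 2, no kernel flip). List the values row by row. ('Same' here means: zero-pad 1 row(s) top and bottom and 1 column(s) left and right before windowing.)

Output[0,0]: The receptive field on the zero-padded input at this output position is [0 0 0 / 0 4 2 / 0 5 4]. Elementwise product with the kernel and sum: 0·2 + 0·-2 + 4·2 + 2·3 + 5·1 + 4·1.

23 30 25
28 65 10
21 10 34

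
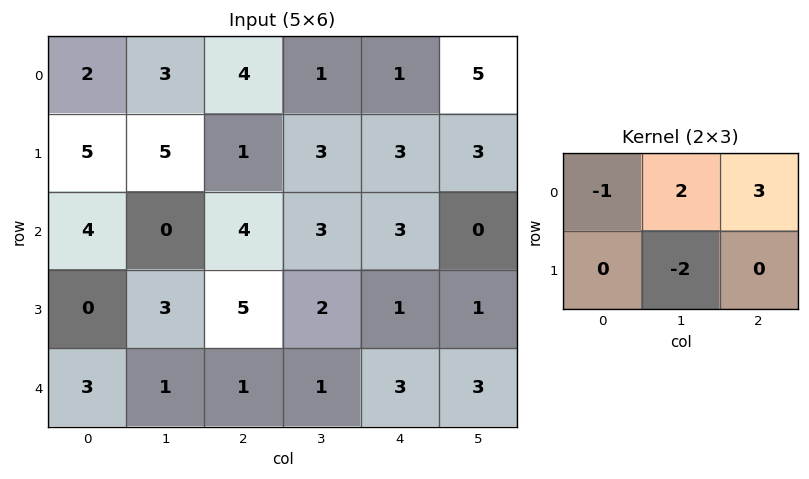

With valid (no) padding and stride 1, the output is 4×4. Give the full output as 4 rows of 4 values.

6 6 -5 10
8 -2 8 6
2 7 7 1
19 11 0 -3

Output[0,0]: The receptive field on the input at this output position is [2 3 4 / 5 5 1]. Elementwise product with the kernel and sum: 2·-1 + 3·2 + 4·3 + 5·-2.
Output[0,1]: The receptive field on the input at this output position is [3 4 1 / 5 1 3]. Elementwise product with the kernel and sum: 3·-1 + 4·2 + 1·3 + 1·-2.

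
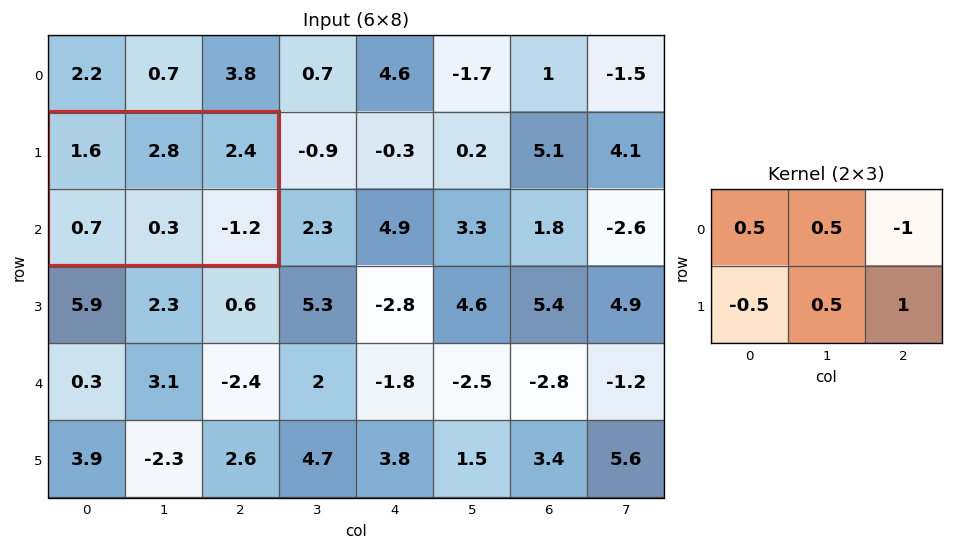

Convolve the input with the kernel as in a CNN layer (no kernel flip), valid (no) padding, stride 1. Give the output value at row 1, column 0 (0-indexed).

-1.6

The receptive field on the input at this output position is [1.6 2.8 2.4 / 0.7 0.3 -1.2]. Elementwise product with the kernel and sum: 1.6·0.5 + 2.8·0.5 + 2.4·-1 + 0.7·-0.5 + 0.3·0.5 + -1.2·1.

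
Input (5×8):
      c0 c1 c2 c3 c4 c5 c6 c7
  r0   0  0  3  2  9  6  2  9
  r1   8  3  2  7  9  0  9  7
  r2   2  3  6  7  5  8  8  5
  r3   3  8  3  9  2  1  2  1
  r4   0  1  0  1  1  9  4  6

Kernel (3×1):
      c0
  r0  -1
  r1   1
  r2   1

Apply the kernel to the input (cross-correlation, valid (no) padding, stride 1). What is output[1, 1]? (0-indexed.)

8

The receptive field on the input at this output position is [3 / 3 / 8]. Elementwise product with the kernel and sum: 3·-1 + 3·1 + 8·1.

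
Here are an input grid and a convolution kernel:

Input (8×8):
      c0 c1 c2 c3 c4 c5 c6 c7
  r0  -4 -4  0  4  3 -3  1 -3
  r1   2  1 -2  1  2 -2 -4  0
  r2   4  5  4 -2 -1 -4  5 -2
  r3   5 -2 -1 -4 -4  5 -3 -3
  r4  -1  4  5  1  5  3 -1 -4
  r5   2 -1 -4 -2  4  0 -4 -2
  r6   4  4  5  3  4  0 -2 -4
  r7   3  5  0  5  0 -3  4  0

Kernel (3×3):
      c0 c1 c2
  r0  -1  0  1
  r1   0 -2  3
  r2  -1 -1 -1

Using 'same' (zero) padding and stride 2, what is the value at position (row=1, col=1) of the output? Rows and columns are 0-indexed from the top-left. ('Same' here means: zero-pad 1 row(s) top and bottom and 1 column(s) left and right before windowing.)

The receptive field on the zero-padded input at this output position is [1 -2 1 / 5 4 -2 / -2 -1 -4]. Elementwise product with the kernel and sum: 1·-1 + 1·1 + 4·-2 + -2·3 + -2·-1 + -1·-1 + -4·-1.

-7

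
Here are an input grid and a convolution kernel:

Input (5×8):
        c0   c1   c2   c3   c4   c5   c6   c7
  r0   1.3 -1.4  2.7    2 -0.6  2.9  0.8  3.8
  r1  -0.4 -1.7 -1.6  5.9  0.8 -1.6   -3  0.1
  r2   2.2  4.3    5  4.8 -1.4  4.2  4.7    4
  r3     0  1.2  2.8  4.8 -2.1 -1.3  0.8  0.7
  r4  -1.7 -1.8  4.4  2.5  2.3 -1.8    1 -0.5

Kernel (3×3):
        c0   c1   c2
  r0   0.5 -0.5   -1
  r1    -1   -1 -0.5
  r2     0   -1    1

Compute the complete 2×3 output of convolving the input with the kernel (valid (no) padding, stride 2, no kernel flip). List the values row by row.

2.25 -9.95 0.25
-2.45 -5.25 -1.7

Output[0,0]: The receptive field on the input at this output position is [1.3 -1.4 2.7 / -0.4 -1.7 -1.6 / 2.2 4.3 5]. Elementwise product with the kernel and sum: 1.3·0.5 + -1.4·-0.5 + 2.7·-1 + -0.4·-1 + -1.7·-1 + -1.6·-0.5 + 4.3·-1 + 5·1.
Output[0,1]: The receptive field on the input at this output position is [2.7 2 -0.6 / -1.6 5.9 0.8 / 5 4.8 -1.4]. Elementwise product with the kernel and sum: 2.7·0.5 + 2·-0.5 + -0.6·-1 + -1.6·-1 + 5.9·-1 + 0.8·-0.5 + 4.8·-1 + -1.4·1.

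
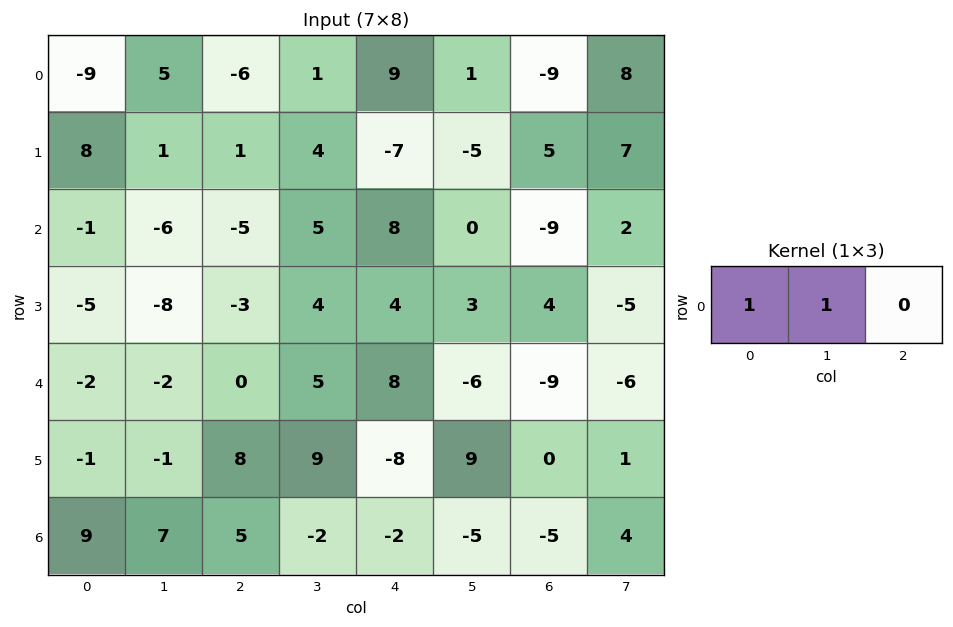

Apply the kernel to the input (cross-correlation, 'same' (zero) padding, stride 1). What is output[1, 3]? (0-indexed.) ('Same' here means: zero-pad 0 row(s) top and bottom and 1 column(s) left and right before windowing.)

The receptive field on the zero-padded input at this output position is [1 4 -7]. Elementwise product with the kernel and sum: 1·1 + 4·1.

5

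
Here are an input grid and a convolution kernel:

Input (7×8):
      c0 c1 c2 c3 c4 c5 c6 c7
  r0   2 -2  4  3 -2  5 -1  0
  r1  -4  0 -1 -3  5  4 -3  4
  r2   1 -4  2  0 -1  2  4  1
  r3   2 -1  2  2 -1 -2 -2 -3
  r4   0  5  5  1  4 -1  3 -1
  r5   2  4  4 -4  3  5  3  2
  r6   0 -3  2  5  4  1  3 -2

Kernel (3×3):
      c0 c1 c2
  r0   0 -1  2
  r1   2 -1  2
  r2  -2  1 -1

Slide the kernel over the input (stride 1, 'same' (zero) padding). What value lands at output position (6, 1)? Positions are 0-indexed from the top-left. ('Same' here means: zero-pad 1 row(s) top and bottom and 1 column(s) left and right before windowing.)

11

The receptive field on the zero-padded input at this output position is [2 4 4 / 0 -3 2 / 0 0 0]. Elementwise product with the kernel and sum: 4·-1 + 4·2 + 0·2 + -3·-1 + 2·2 + 0·-2 + 0·1 + 0·-1.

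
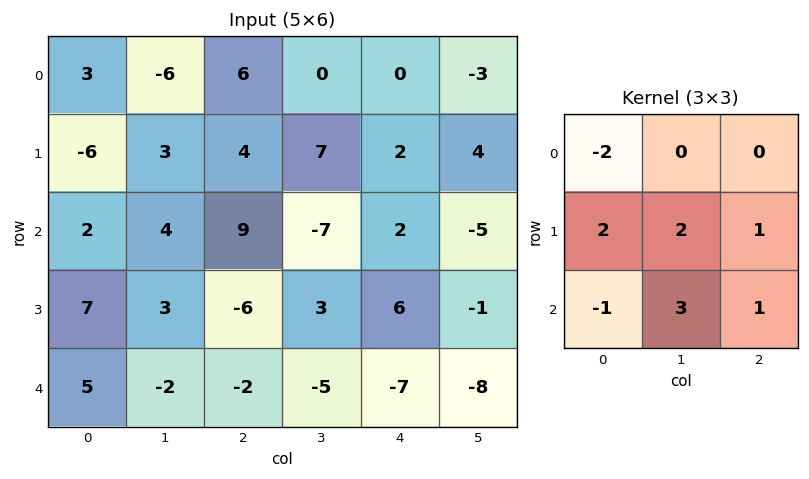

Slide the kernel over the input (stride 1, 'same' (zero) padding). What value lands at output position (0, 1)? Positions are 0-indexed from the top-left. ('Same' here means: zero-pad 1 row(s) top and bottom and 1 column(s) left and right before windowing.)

The receptive field on the zero-padded input at this output position is [0 0 0 / 3 -6 6 / -6 3 4]. Elementwise product with the kernel and sum: 0·-2 + 3·2 + -6·2 + 6·1 + -6·-1 + 3·3 + 4·1.

19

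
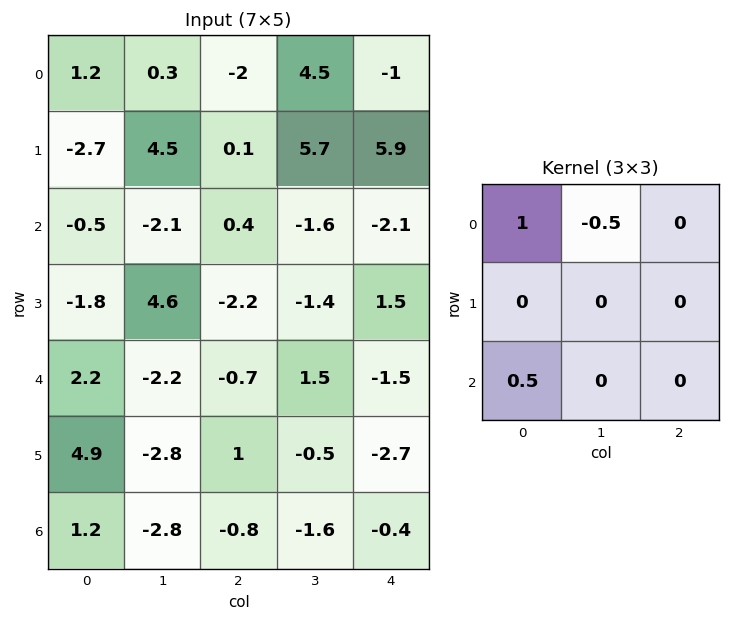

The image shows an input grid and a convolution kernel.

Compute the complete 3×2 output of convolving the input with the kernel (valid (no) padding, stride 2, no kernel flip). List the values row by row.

Output[0,0]: The receptive field on the input at this output position is [1.2 0.3 -2 / -2.7 4.5 0.1 / -0.5 -2.1 0.4]. Elementwise product with the kernel and sum: 1.2·1 + 0.3·-0.5 + -0.5·0.5.

0.8 -4.05
1.65 0.85
3.9 -1.85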